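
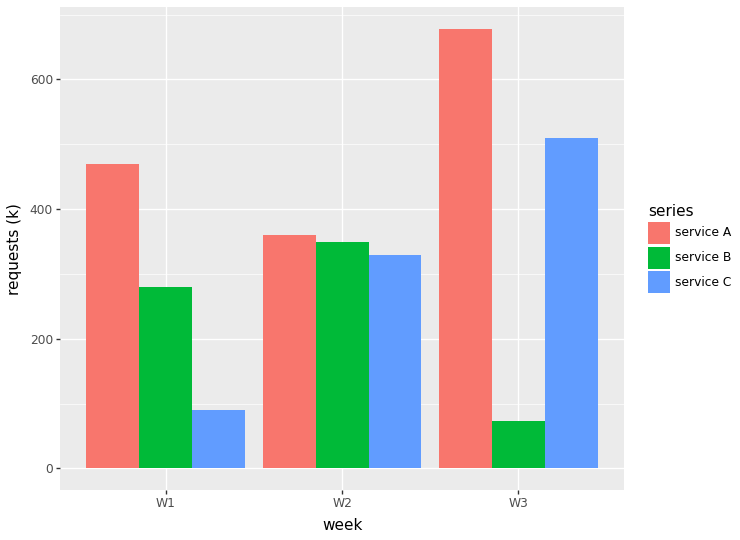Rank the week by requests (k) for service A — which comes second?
Top 3 for service A: W3 ≈ 700, W1 ≈ 500, W2 ≈ 400.

W1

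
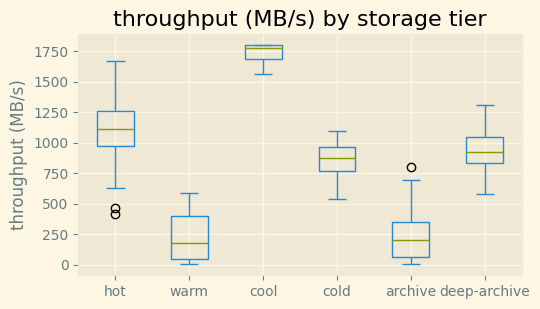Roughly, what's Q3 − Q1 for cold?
≈ 200

Q3 ≈ 1000, Q1 ≈ 800; IQR ≈ 200.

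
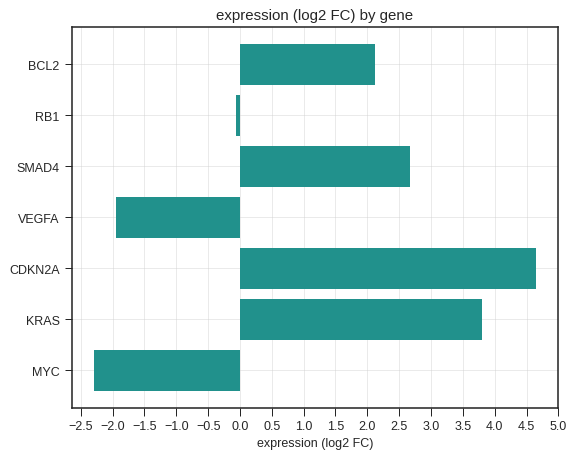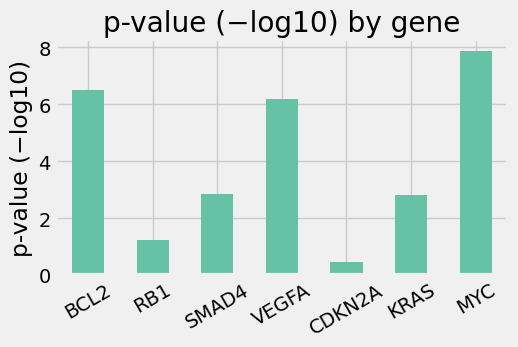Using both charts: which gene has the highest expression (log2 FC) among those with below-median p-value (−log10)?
Chart 2 median p-value (−log10) ≈ 3; below-median genes: RB1, CDKN2A, KRAS. Among those, CDKN2A has the highest expression (log2 FC) (≈ 4.5).

CDKN2A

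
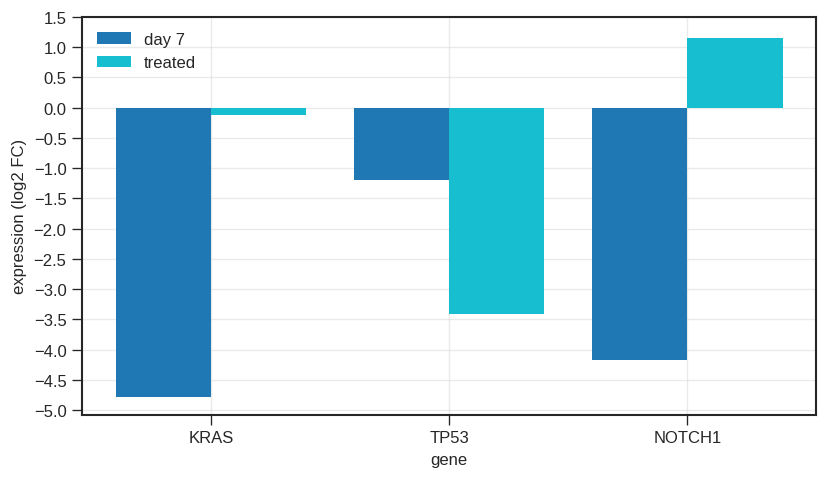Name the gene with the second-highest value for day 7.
Top 3 for day 7: TP53 ≈ -1.0, NOTCH1 ≈ -4.0, KRAS ≈ -5.0.

NOTCH1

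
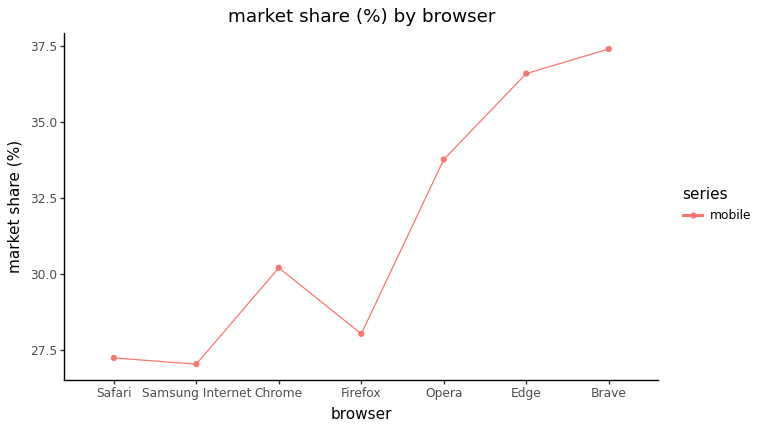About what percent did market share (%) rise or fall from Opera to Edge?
Opera ≈ 34, Edge ≈ 37; (37 − 34) / 34 ≈ +8.8%.

≈ +8.8%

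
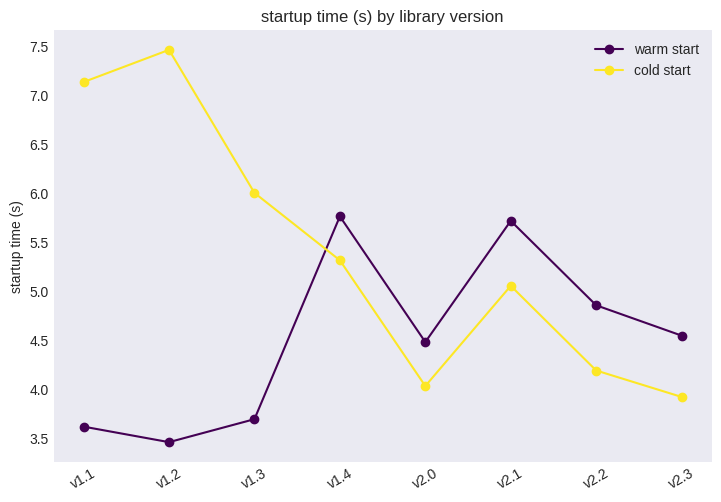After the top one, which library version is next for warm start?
v2.1

Top 3 for warm start: v1.4 ≈ 6.0, v2.1 ≈ 5.5, v2.2 ≈ 5.0.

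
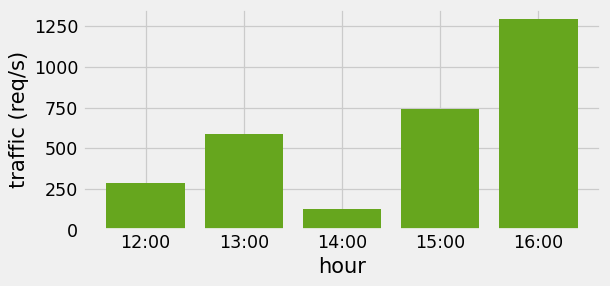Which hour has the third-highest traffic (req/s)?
13:00

Top 4: 16:00 ≈ 1200, 15:00 ≈ 800, 13:00 ≈ 600, 12:00 ≈ 200.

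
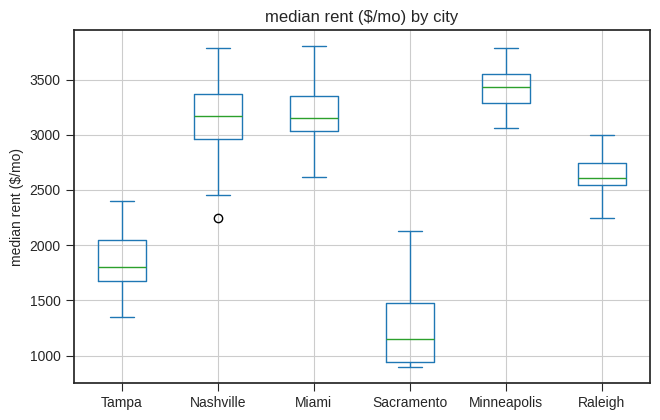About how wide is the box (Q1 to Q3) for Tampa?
≈ 400

Q3 ≈ 2000, Q1 ≈ 1600; IQR ≈ 400.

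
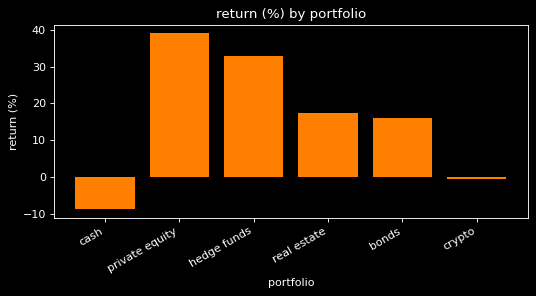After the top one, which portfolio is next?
hedge funds

Top 3: private equity ≈ 40, hedge funds ≈ 35, real estate ≈ 15.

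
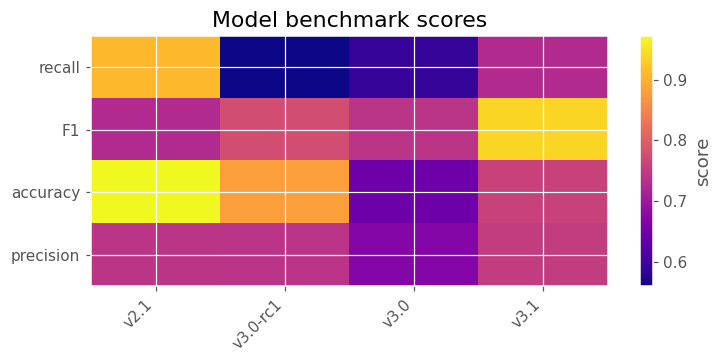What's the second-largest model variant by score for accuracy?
Top 3 for accuracy: v2.1 ≈ 0.95, v3.0-rc1 ≈ 0.90, v3.1 ≈ 0.75.

v3.0-rc1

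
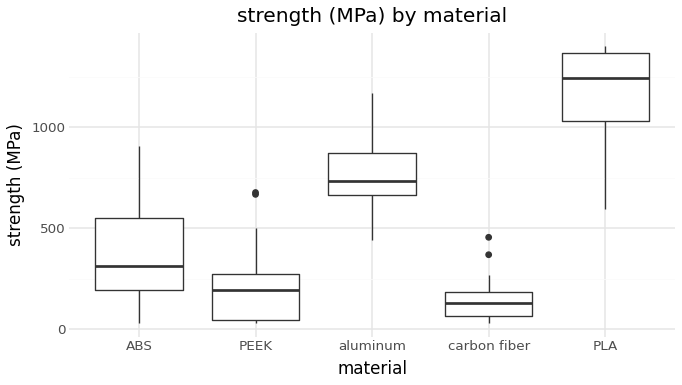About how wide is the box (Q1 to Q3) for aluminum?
Q3 ≈ 900, Q1 ≈ 700; IQR ≈ 200.

≈ 200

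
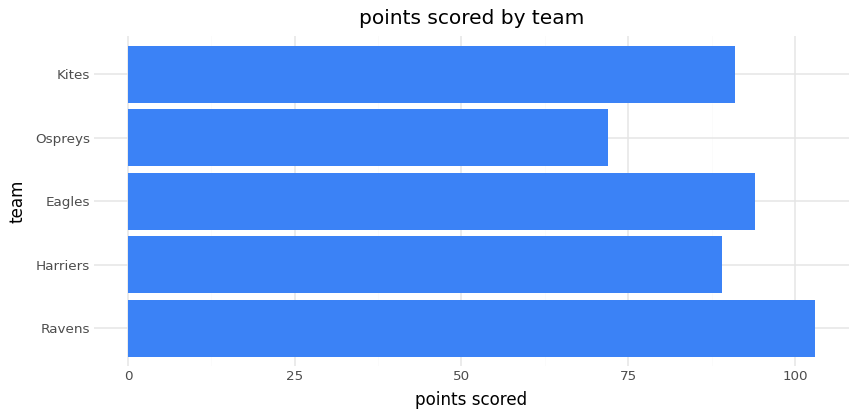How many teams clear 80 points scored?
4

Above 80: Ravens, Harriers, Eagles, Kites.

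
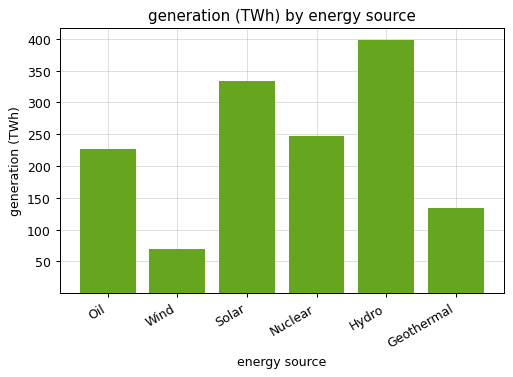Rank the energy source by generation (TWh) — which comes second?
Top 3: Hydro ≈ 400, Solar ≈ 350, Nuclear ≈ 250.

Solar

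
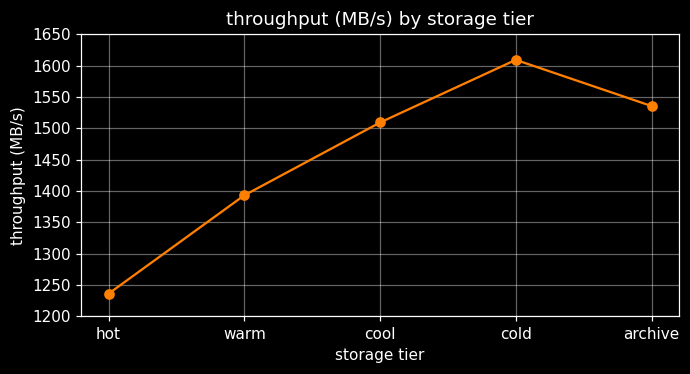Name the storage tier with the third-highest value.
cool

Top 4: cold ≈ 1600, archive ≈ 1550, cool ≈ 1500, warm ≈ 1400.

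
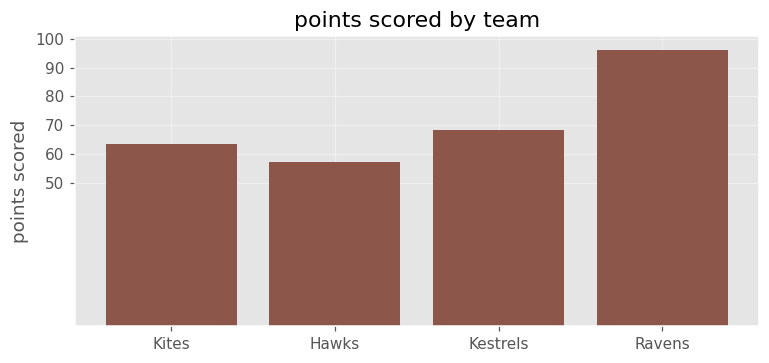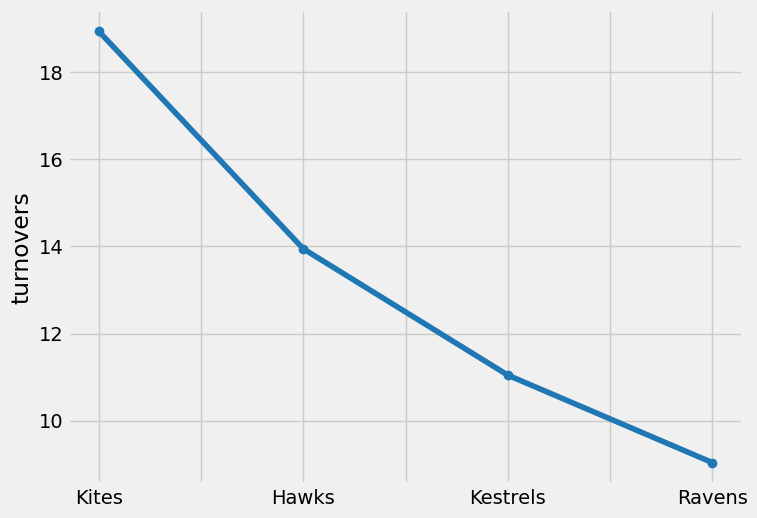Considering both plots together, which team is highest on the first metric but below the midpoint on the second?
Chart 2 median turnovers ≈ 12; below-median teams: Kestrels, Ravens. Among those, Ravens has the highest points scored (≈ 100).

Ravens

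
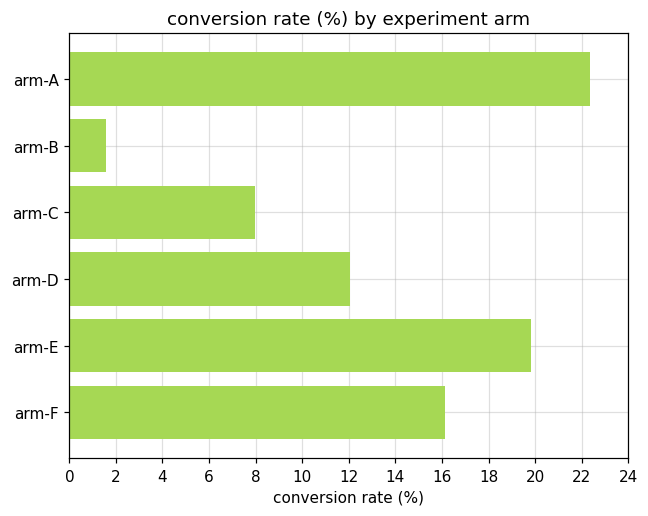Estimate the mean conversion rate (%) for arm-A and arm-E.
≈ 21

(22 + 20) / 2 ≈ 21.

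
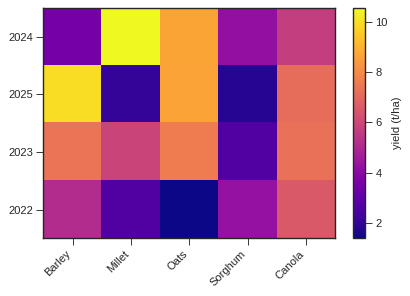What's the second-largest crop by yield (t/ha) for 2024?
Top 3 for 2024: Millet ≈ 11, Oats ≈ 9, Canola ≈ 6.

Oats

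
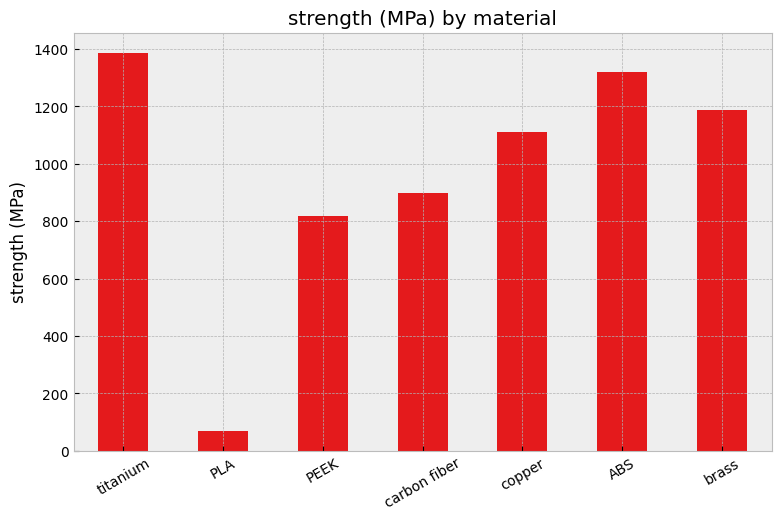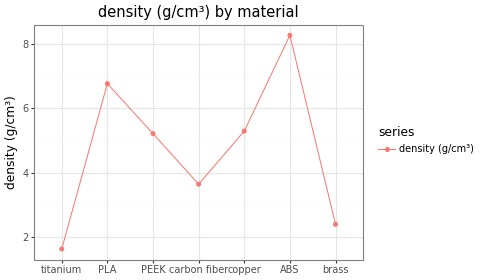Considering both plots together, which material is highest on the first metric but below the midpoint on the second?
Chart 2 median density (g/cm³) ≈ 5; below-median materials: titanium, carbon fiber, brass. Among those, titanium has the highest strength (MPa) (≈ 1400).

titanium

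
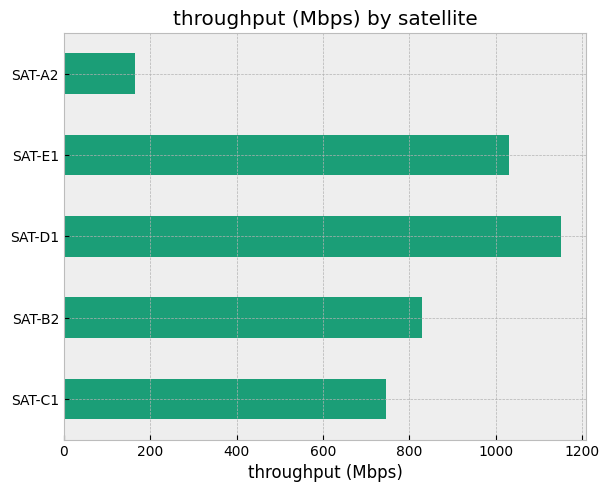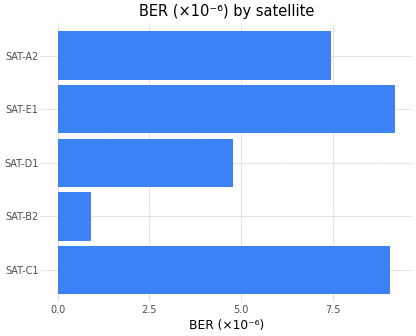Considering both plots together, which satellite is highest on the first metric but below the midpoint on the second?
SAT-D1

Chart 2 median BER (×10⁻⁶) ≈ 7; below-median satellites: SAT-B2, SAT-D1. Among those, SAT-D1 has the highest throughput (Mbps) (≈ 1200).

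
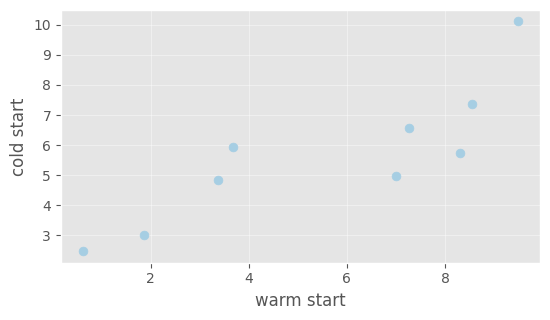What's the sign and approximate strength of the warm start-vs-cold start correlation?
positive, strong

Points are positively correlated; strong (|r| ≈ 0.8).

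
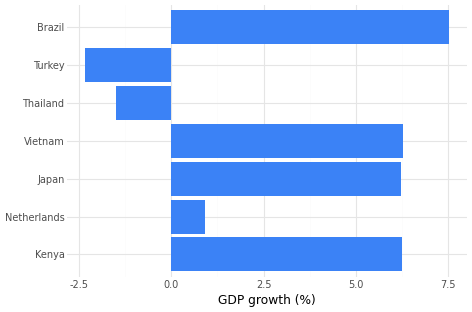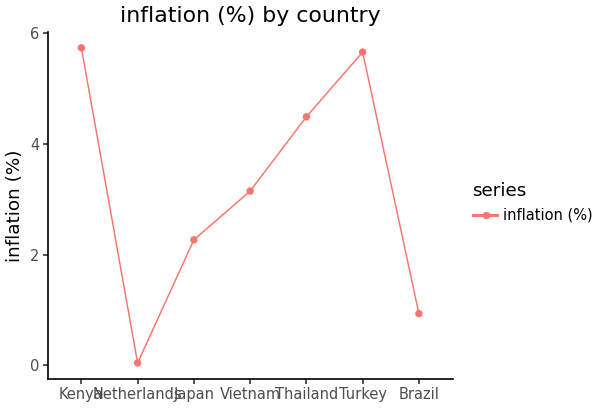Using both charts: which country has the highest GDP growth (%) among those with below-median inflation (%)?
Chart 2 median inflation (%) ≈ 3; below-median countries: Netherlands, Japan, Brazil. Among those, Brazil has the highest GDP growth (%) (≈ 8).

Brazil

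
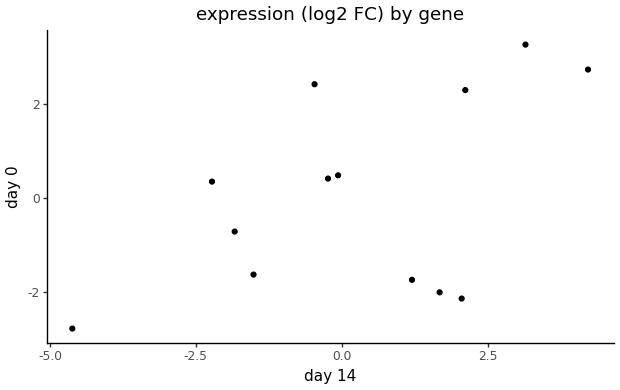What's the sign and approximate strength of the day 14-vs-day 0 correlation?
Points are positively correlated; moderate (|r| ≈ 0.5).

positive, moderate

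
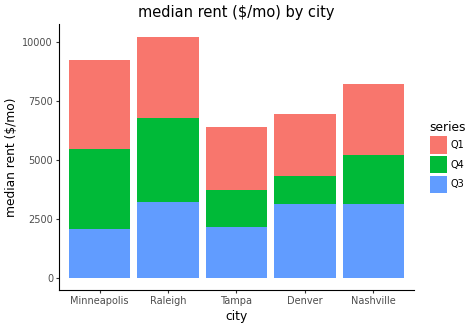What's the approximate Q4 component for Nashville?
Q4 top ≈ 5000, bottom ≈ 3000; segment ≈ 2000.

≈ 2000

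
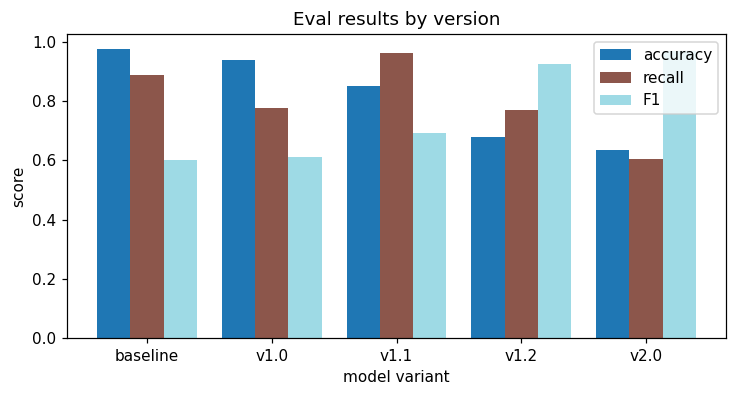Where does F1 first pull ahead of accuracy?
v1.1: F1 ≈ 0.7 vs accuracy ≈ 0.9 (not yet); v1.2: F1 ≈ 0.9 vs accuracy ≈ 0.7 (first crossover).

v1.2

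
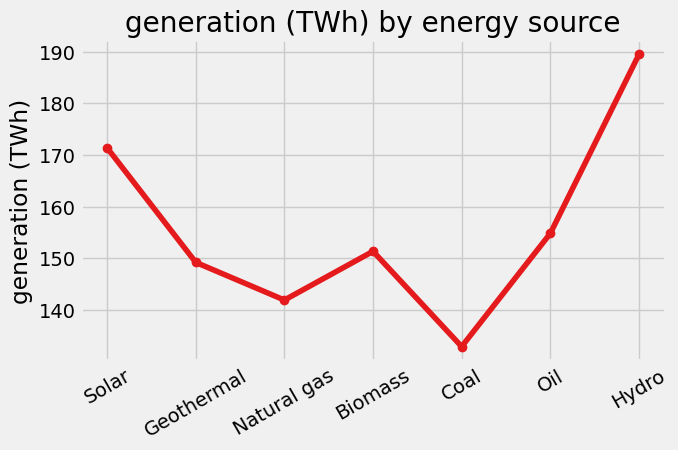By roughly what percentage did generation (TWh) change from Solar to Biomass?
≈ -11.8%

Solar ≈ 170, Biomass ≈ 150; (150 − 170) / 170 ≈ -11.8%.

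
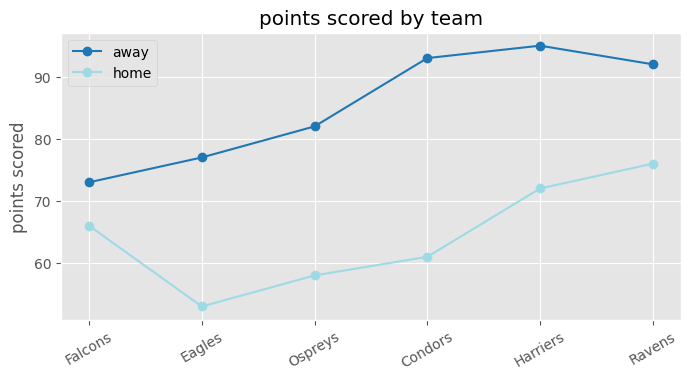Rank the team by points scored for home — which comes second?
Harriers

Top 3 for home: Ravens ≈ 75, Harriers ≈ 70, Falcons ≈ 65.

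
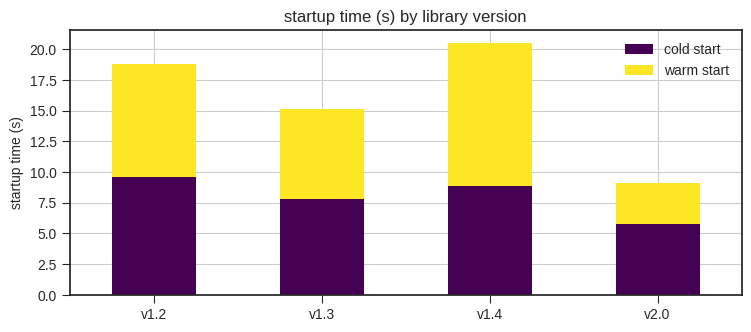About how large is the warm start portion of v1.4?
warm start top ≈ 20, bottom ≈ 8; segment ≈ 12.

≈ 12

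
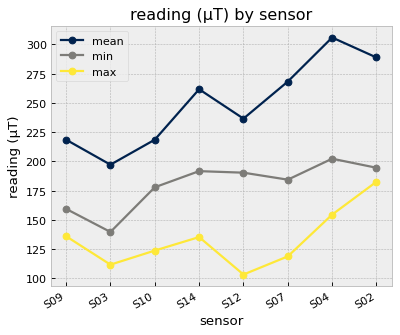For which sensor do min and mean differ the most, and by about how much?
S04, ≈ 100 µT

S04: min ≈ 200, mean ≈ 300 → gap ≈ 100. Next-largest (S02) is only ≈ 80.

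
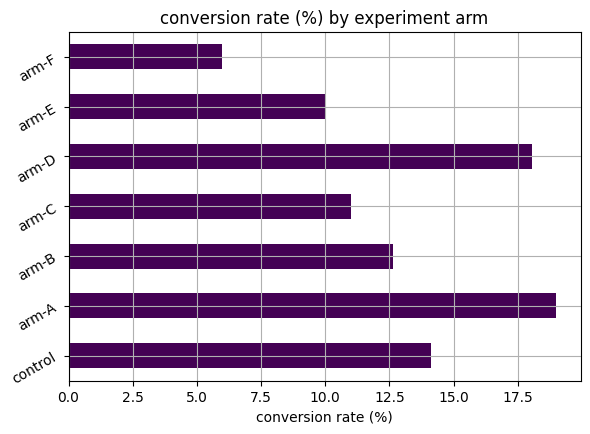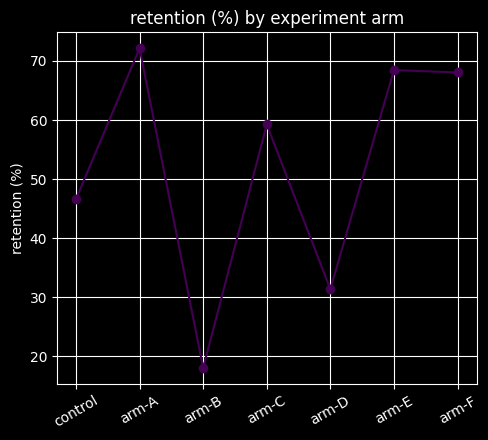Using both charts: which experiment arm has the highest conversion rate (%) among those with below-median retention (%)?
arm-D

Chart 2 median retention (%) ≈ 60; below-median experiment arms: control, arm-B, arm-D. Among those, arm-D has the highest conversion rate (%) (≈ 18).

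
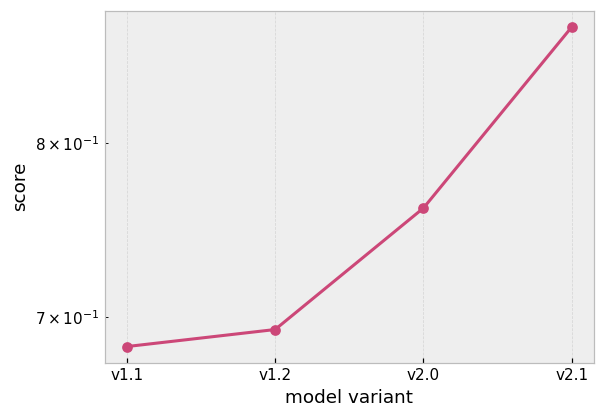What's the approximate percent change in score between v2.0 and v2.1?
≈ +15.8%

v2.0 ≈ 0.76, v2.1 ≈ 0.88; (0.88 − 0.76) / 0.76 ≈ +15.8%.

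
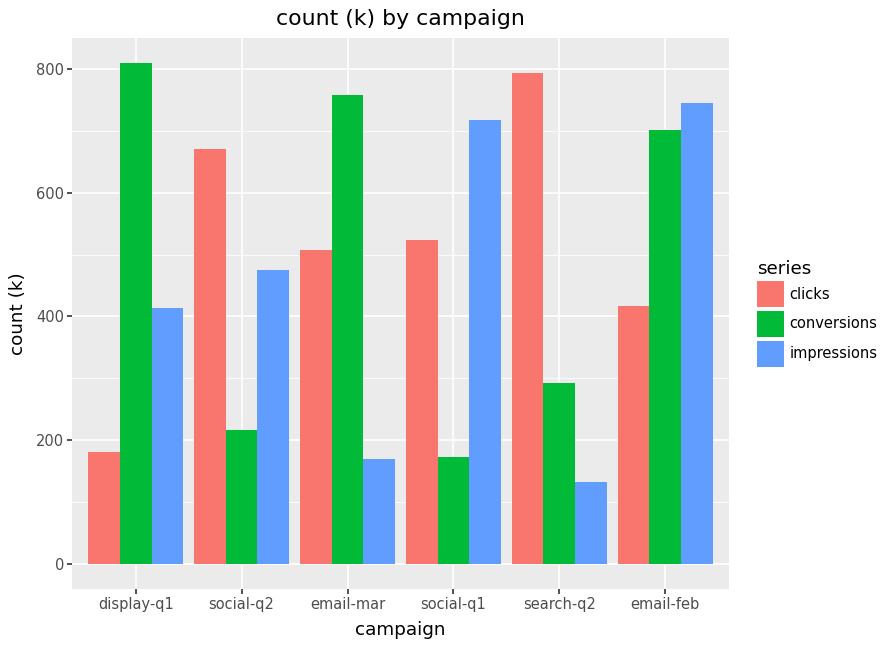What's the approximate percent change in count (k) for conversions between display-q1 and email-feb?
display-q1 ≈ 800, email-feb ≈ 700; (700 − 800) / 800 ≈ -12.5%.

≈ -12.5%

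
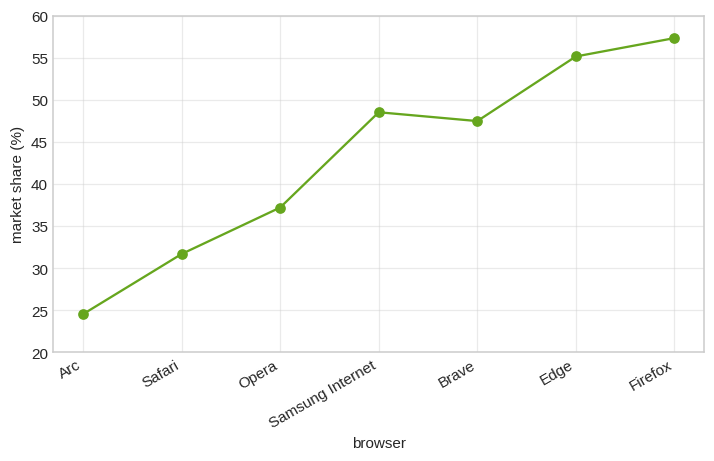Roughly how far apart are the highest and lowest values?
≈ 30

Max Firefox ≈ 55, min Arc ≈ 25; range ≈ 30.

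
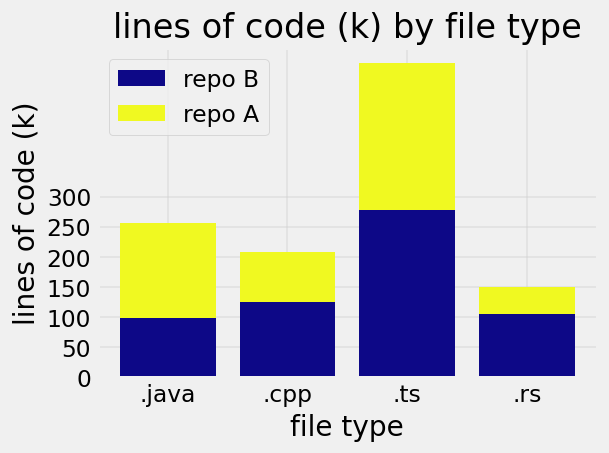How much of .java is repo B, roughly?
≈ 100

repo B top ≈ 100, bottom ≈ 0; segment ≈ 100.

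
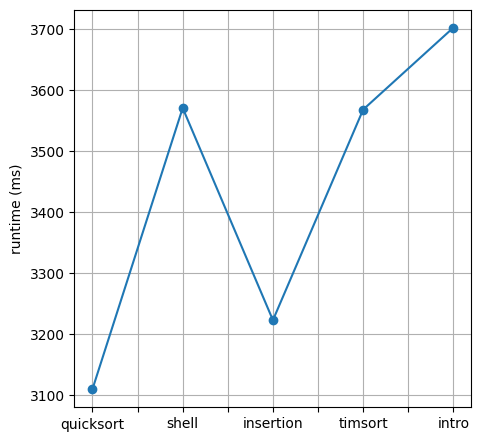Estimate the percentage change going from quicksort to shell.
quicksort ≈ 3100, shell ≈ 3550; (3550 − 3100) / 3100 ≈ +14.5%.

≈ +14.5%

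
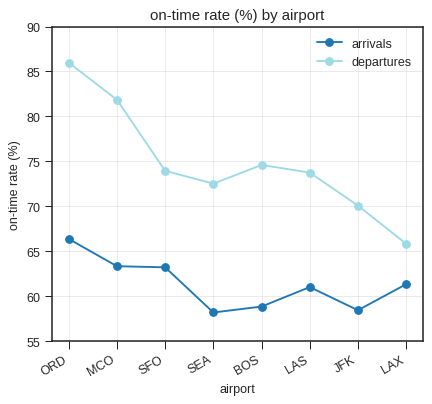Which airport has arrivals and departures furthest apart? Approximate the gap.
ORD, ≈ 20 %

ORD: arrivals ≈ 65, departures ≈ 85 → gap ≈ 20. Next-largest (MCO) is only ≈ 15.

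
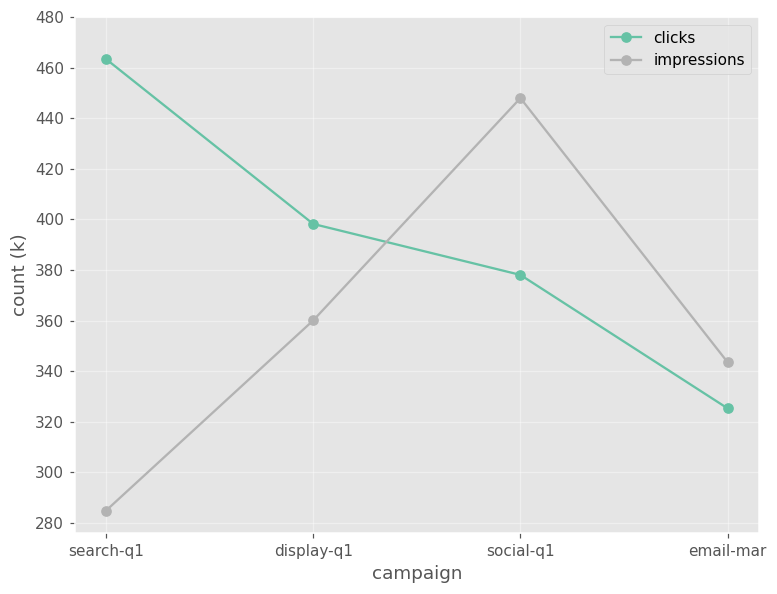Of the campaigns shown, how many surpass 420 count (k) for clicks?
1

Above 420: search-q1.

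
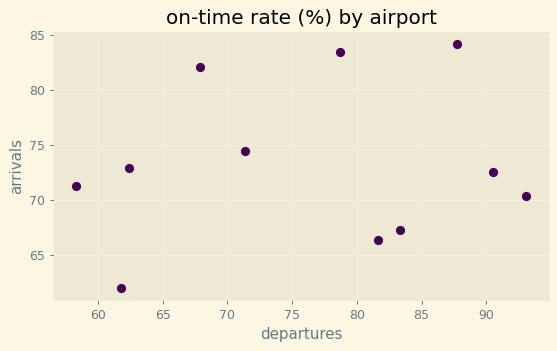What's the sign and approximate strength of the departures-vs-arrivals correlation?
no clear correlation

Points are roughly uncorrelated; weak (|r| ≈ 0.2).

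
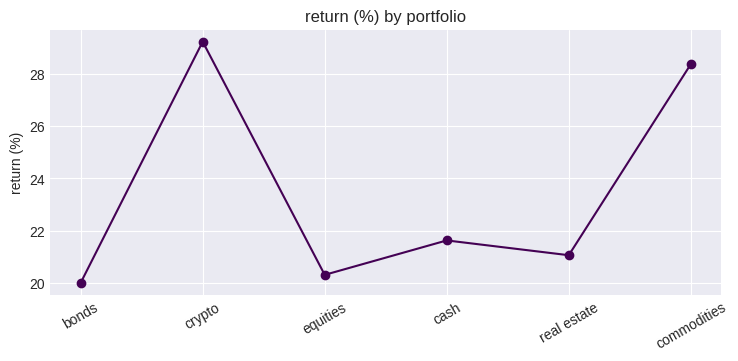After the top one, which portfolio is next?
commodities

Top 3: crypto ≈ 29, commodities ≈ 28, cash ≈ 22.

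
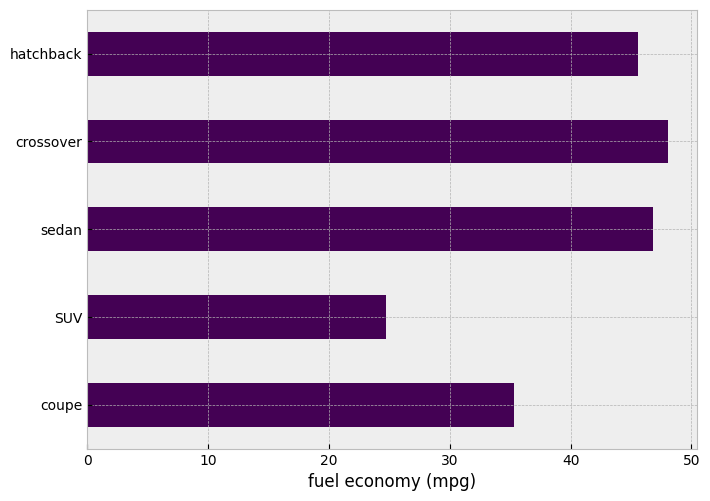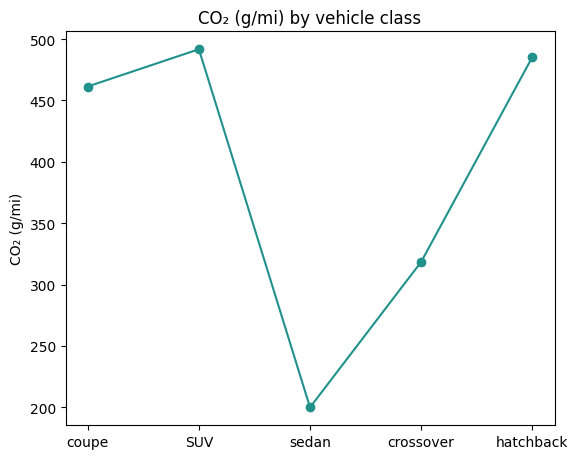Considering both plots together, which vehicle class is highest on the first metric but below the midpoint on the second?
Chart 2 median CO₂ (g/mi) ≈ 450; below-median vehicle classes: sedan, crossover. Among those, crossover has the highest fuel economy (mpg) (≈ 50).

crossover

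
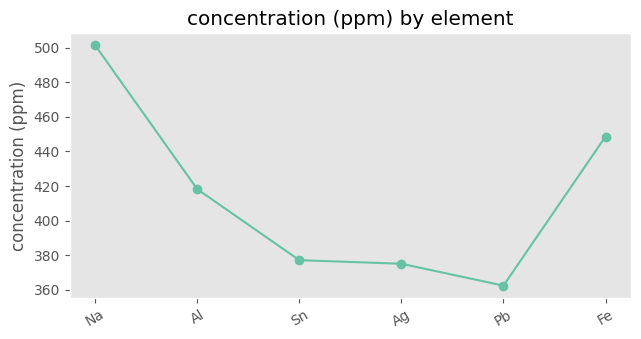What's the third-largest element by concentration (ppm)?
Al

Top 4: Na ≈ 500, Fe ≈ 440, Al ≈ 420, Sn ≈ 380.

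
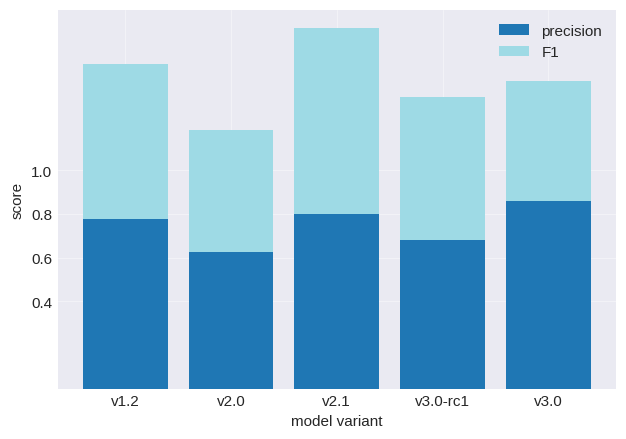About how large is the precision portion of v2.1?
≈ 0.8

precision top ≈ 0.8, bottom ≈ 0.0; segment ≈ 0.8.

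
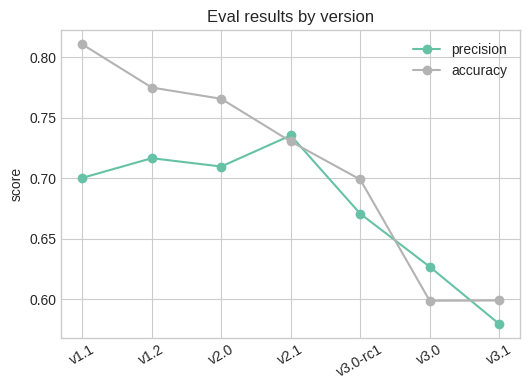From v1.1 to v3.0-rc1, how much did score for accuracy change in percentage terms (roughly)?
v1.1 ≈ 0.82, v3.0-rc1 ≈ 0.70; (0.70 − 0.82) / 0.82 ≈ -14.6%.

≈ -14.6%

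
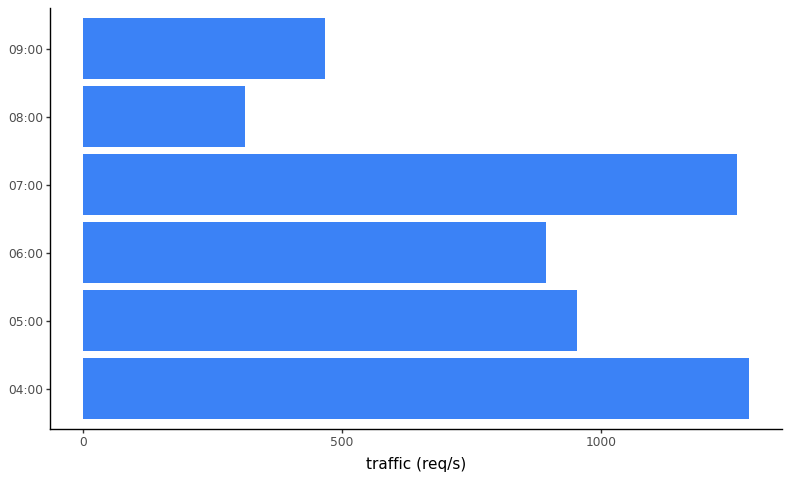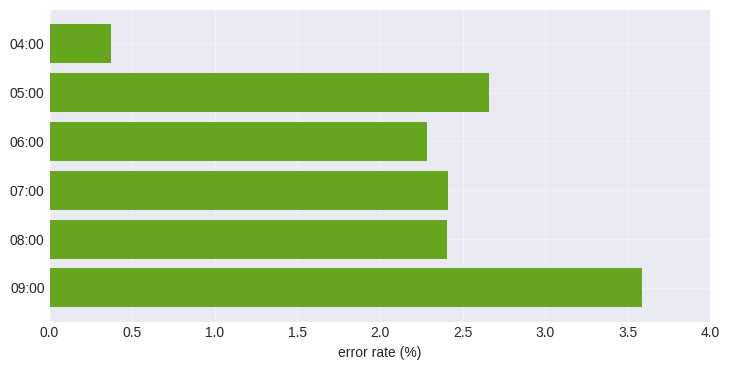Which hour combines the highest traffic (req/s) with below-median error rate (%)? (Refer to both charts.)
Chart 2 median error rate (%) ≈ 2.5; below-median hours: 04:00, 06:00, 08:00. Among those, 04:00 has the highest traffic (req/s) (≈ 1200).

04:00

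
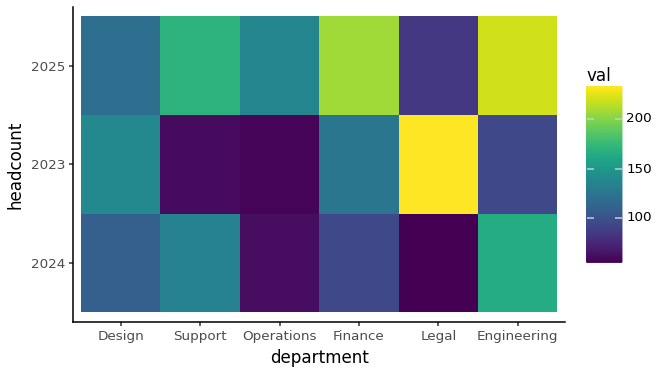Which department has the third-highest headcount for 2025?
Support

Top 4 for 2025: Engineering ≈ 220, Finance ≈ 200, Support ≈ 160, Operations ≈ 140.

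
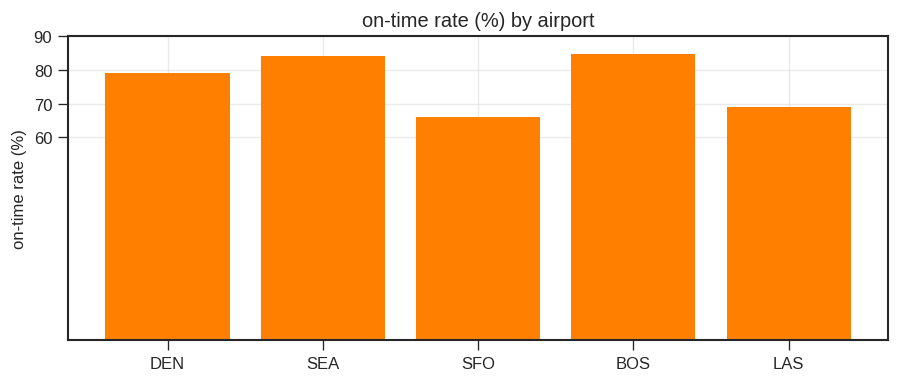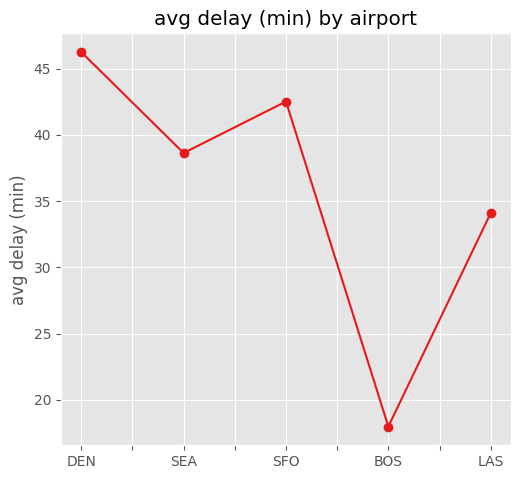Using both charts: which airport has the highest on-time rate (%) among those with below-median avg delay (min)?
Chart 2 median avg delay (min) ≈ 40; below-median airports: BOS, LAS. Among those, BOS has the highest on-time rate (%) (≈ 80).

BOS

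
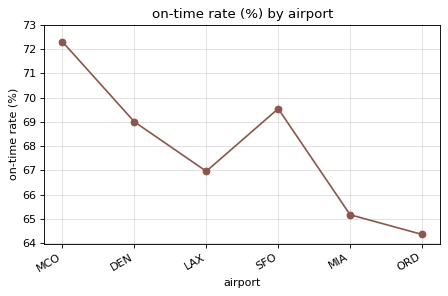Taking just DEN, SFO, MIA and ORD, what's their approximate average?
(69 + 70 + 65 + 64) / 4 ≈ 67.

≈ 67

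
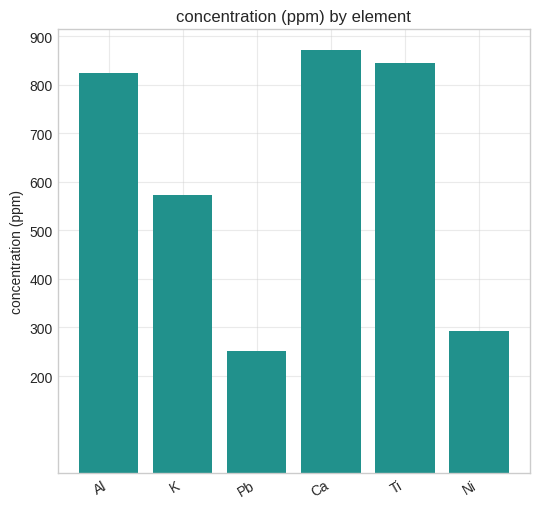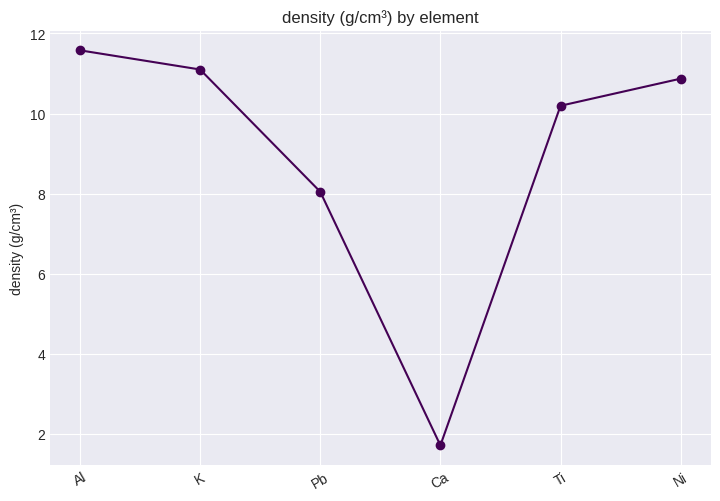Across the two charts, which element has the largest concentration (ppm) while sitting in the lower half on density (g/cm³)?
Chart 2 median density (g/cm³) ≈ 10; below-median elements: Pb, Ca, Ti. Among those, Ca has the highest concentration (ppm) (≈ 900).

Ca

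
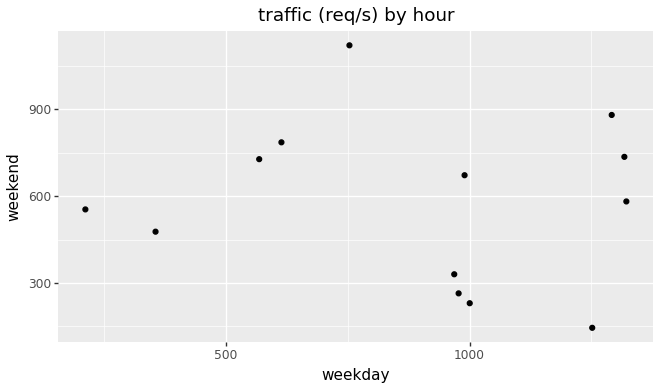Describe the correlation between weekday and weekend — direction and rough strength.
Points are roughly uncorrelated; weak (|r| ≈ 0.1).

no clear correlation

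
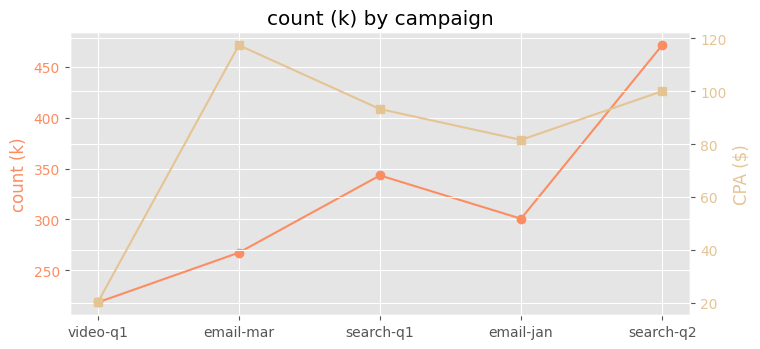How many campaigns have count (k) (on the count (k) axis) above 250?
4

Above 250: email-mar, search-q1, email-jan, search-q2.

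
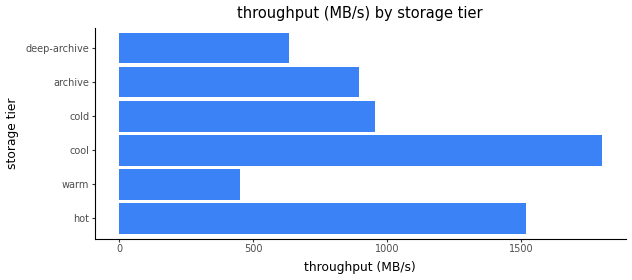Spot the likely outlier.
cool

cool ≈ 1800; the rest sit between ≈ 400 and ≈ 1600.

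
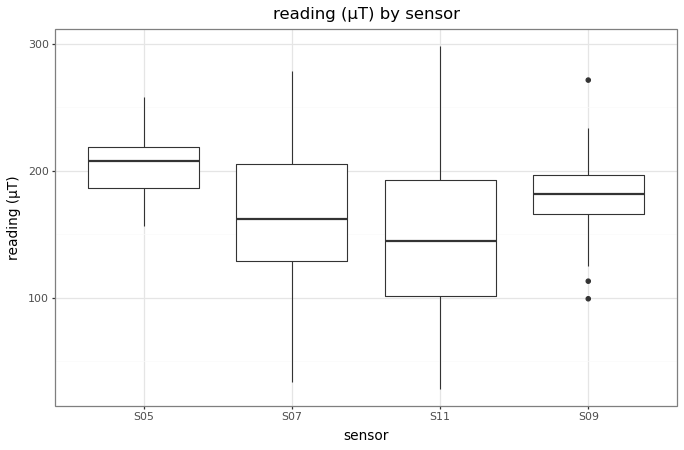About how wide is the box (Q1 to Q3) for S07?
Q3 ≈ 205, Q1 ≈ 130; IQR ≈ 75.

≈ 75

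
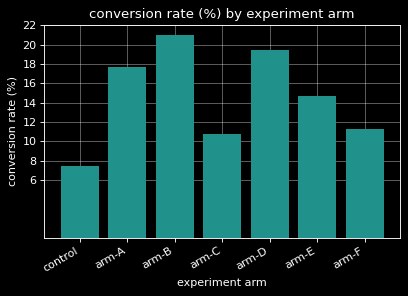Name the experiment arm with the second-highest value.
arm-D

Top 3: arm-B ≈ 22, arm-D ≈ 20, arm-A ≈ 18.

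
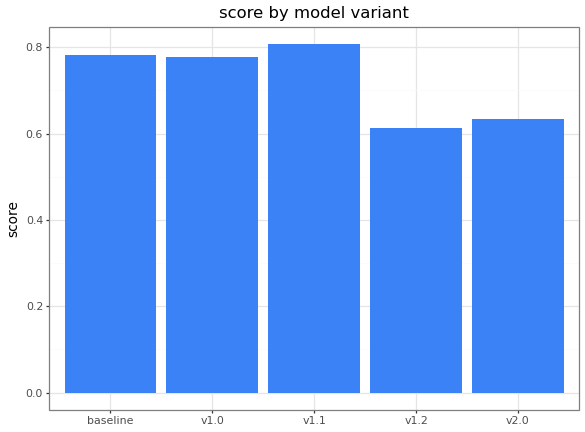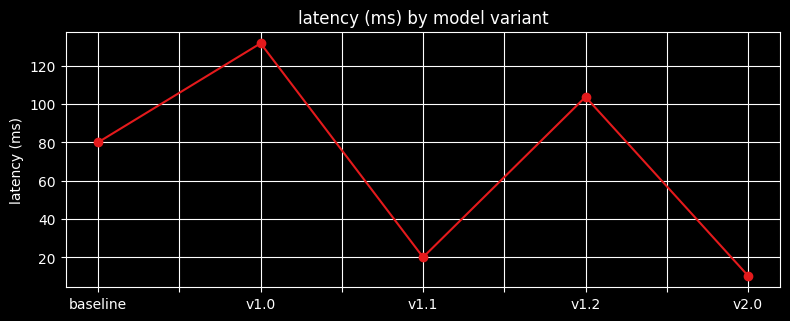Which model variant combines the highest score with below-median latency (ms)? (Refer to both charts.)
Chart 2 median latency (ms) ≈ 80; below-median model variants: v1.1, v2.0. Among those, v1.1 has the highest score (≈ 0.8).

v1.1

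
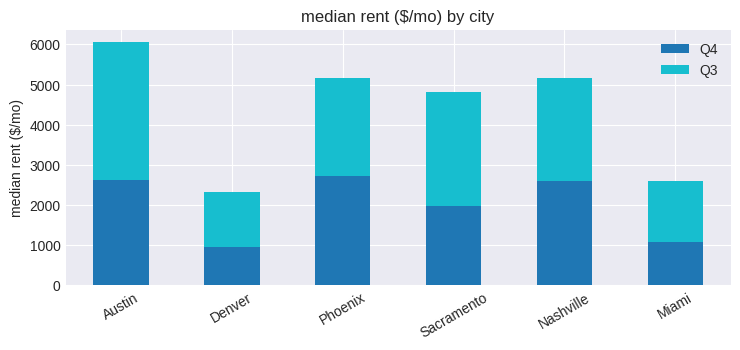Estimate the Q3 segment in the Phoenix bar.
Q3 top ≈ 5000, bottom ≈ 3000; segment ≈ 2000.

≈ 2000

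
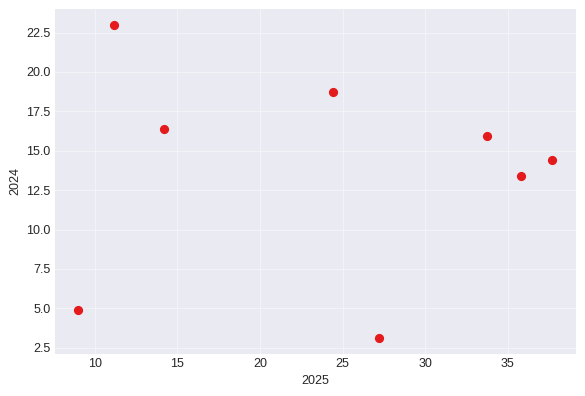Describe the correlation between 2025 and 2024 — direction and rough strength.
no clear correlation

Points are roughly uncorrelated; weak (|r| ≈ 0.0).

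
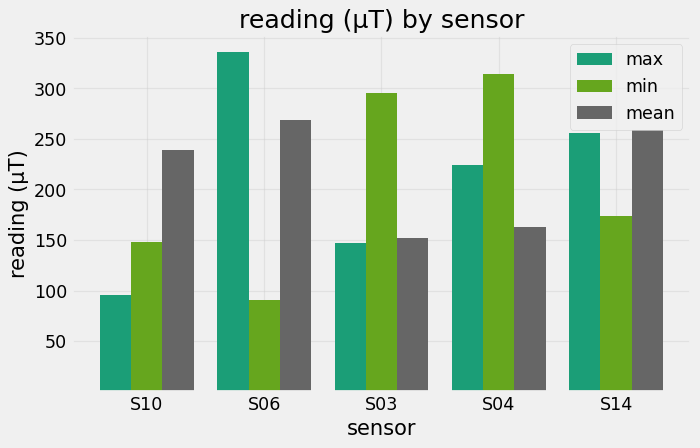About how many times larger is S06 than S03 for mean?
S06 ≈ 250, S03 ≈ 150; 250/150 ≈ 1.67.

≈ 1.67×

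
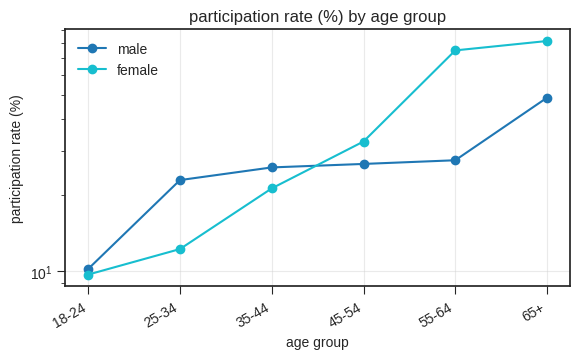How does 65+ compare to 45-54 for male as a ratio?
≈ 1.67×

65+ ≈ 50, 45-54 ≈ 30; 50/30 ≈ 1.67.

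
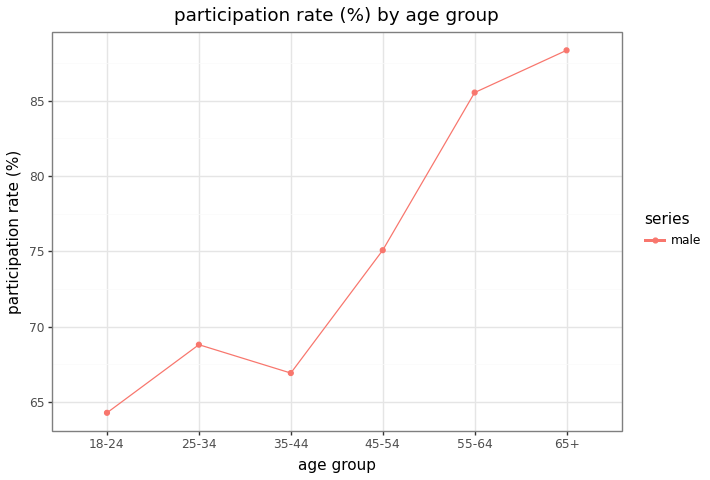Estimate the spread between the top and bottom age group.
Max 65+ ≈ 90, min 18-24 ≈ 65; range ≈ 25.

≈ 25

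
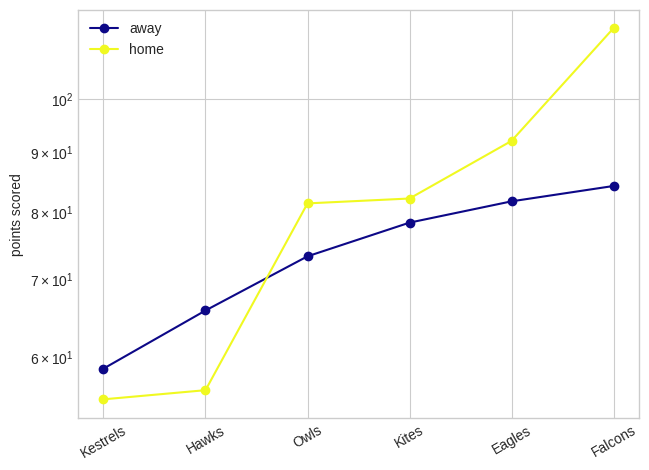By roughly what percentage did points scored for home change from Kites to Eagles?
≈ +12.5%

Kites ≈ 80, Eagles ≈ 90; (90 − 80) / 80 ≈ +12.5%.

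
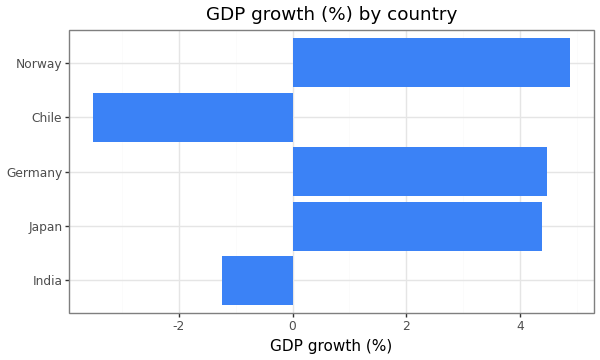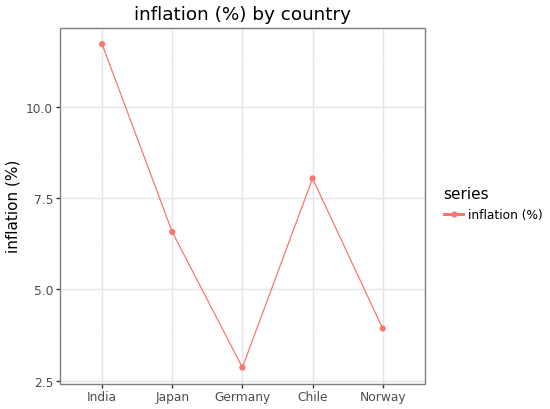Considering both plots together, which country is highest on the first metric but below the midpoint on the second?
Norway

Chart 2 median inflation (%) ≈ 6; below-median countries: Germany, Norway. Among those, Norway has the highest GDP growth (%) (≈ 5).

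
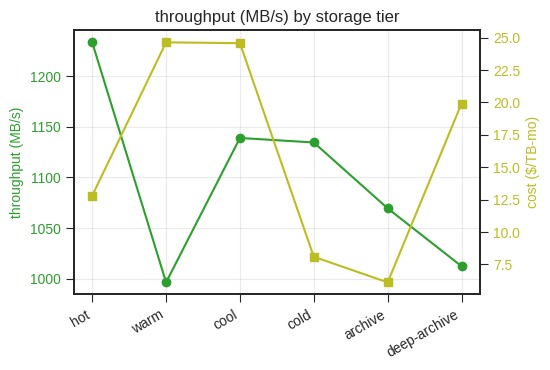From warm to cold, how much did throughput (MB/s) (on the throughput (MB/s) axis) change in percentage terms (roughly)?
≈ +14%

warm ≈ 1000, cold ≈ 1140; (1140 − 1000) / 1000 ≈ +14%.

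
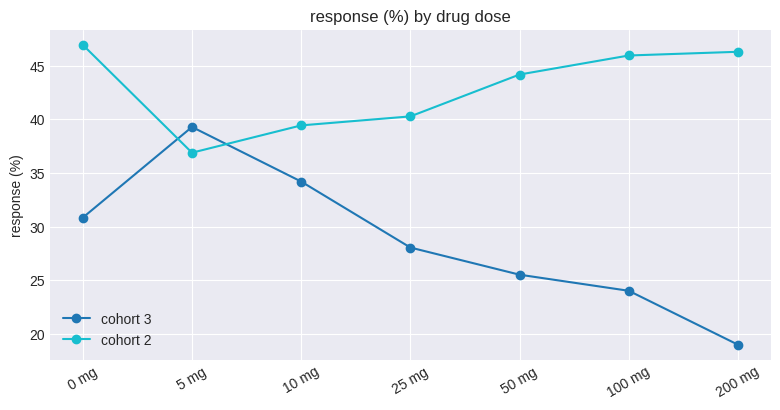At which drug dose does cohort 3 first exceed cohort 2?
0 mg: cohort 3 ≈ 30 vs cohort 2 ≈ 45 (not yet); 5 mg: cohort 3 ≈ 40 vs cohort 2 ≈ 35 (first crossover).

5 mg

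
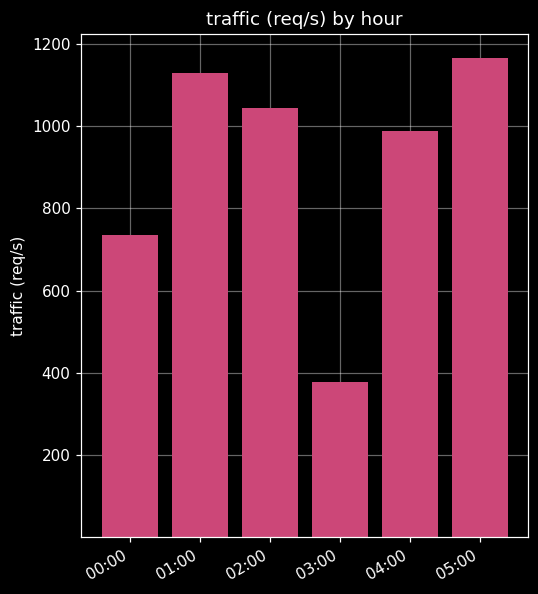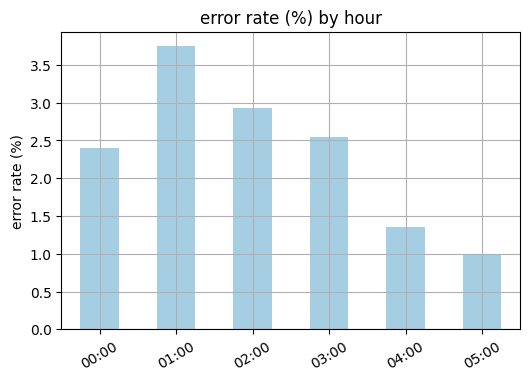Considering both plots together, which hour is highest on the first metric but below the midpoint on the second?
05:00

Chart 2 median error rate (%) ≈ 2.5; below-median hours: 00:00, 04:00, 05:00. Among those, 05:00 has the highest traffic (req/s) (≈ 1200).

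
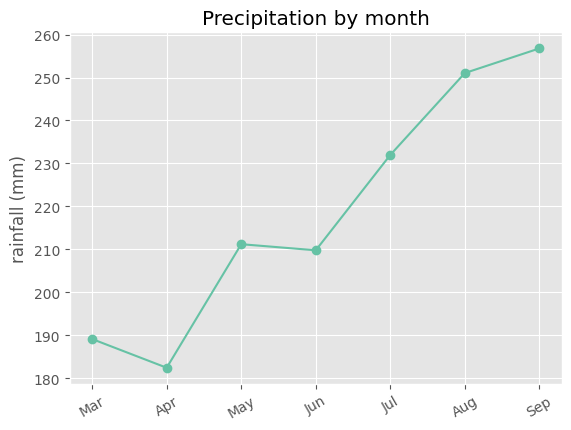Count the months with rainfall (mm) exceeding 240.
Above 240: Aug, Sep.

2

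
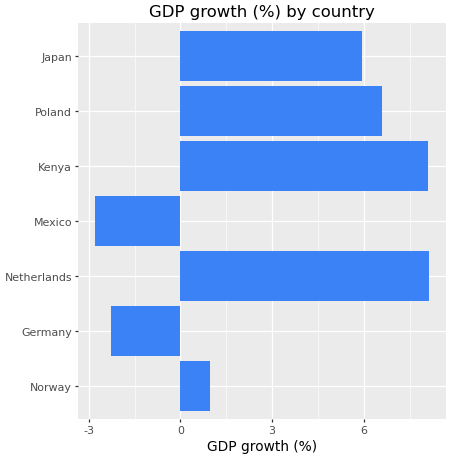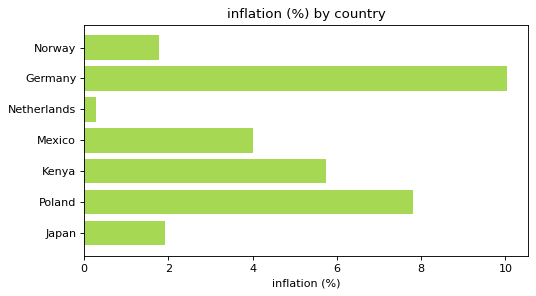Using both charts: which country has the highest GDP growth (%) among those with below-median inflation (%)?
Netherlands

Chart 2 median inflation (%) ≈ 4; below-median countries: Norway, Netherlands, Japan. Among those, Netherlands has the highest GDP growth (%) (≈ 8).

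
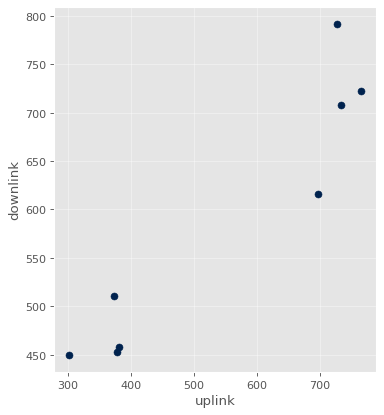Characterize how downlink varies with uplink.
Points are positively correlated; strong (|r| ≈ 0.9).

positive, strong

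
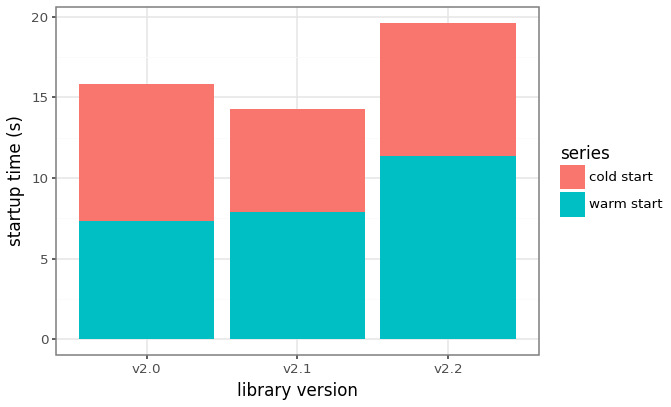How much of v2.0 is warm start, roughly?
warm start top ≈ 8, bottom ≈ 0; segment ≈ 8.

≈ 8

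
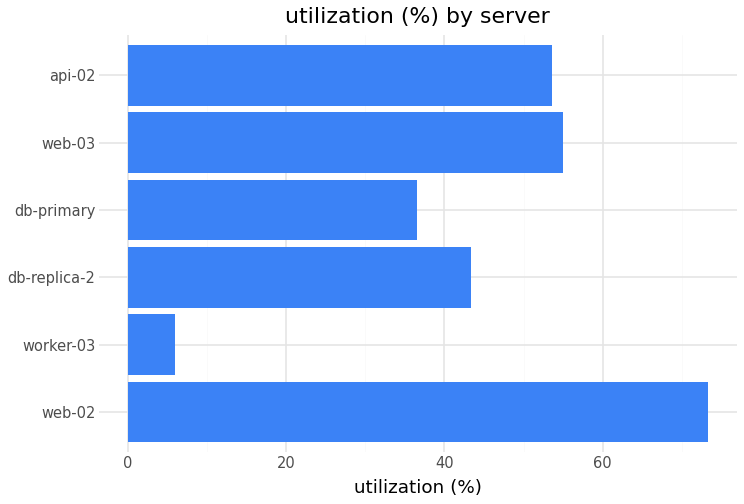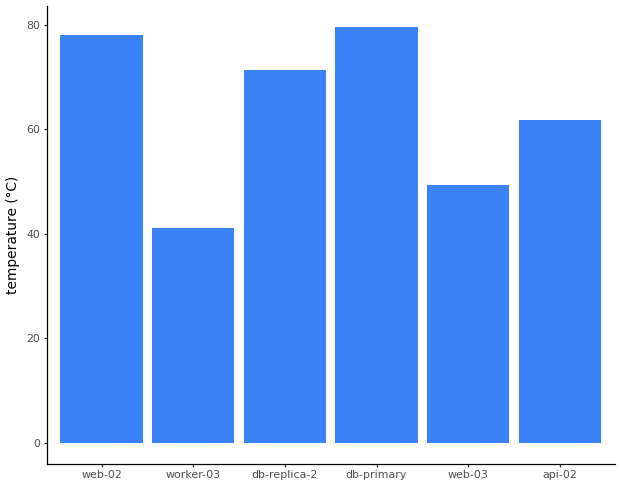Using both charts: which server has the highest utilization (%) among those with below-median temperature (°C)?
Chart 2 median temperature (°C) ≈ 70; below-median servers: worker-03, web-03, api-02. Among those, web-03 has the highest utilization (%) (≈ 60).

web-03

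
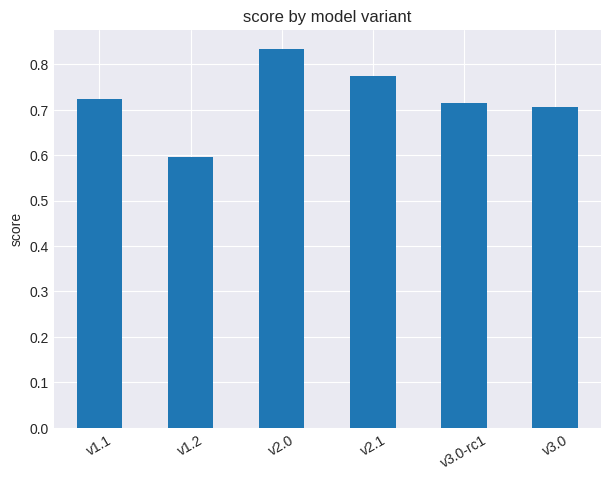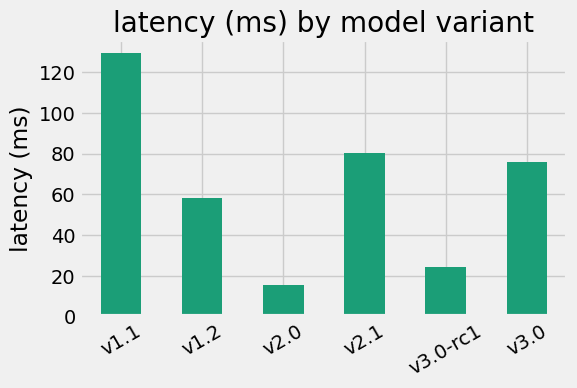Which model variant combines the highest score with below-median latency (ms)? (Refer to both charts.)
v2.0

Chart 2 median latency (ms) ≈ 60; below-median model variants: v1.2, v2.0, v3.0-rc1. Among those, v2.0 has the highest score (≈ 0.8).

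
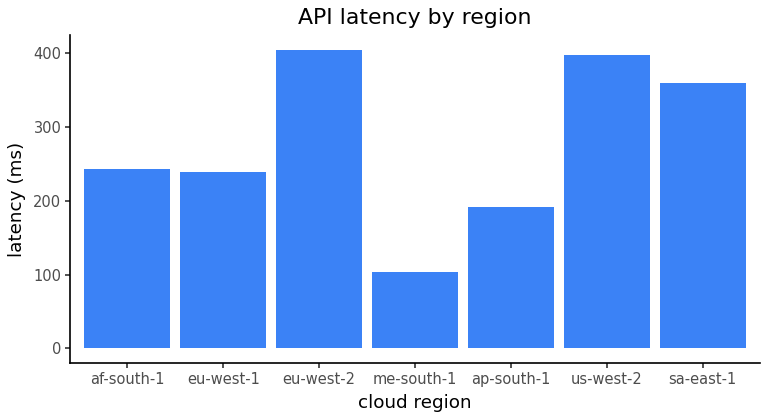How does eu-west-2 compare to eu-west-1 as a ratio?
≈ 1.6×

eu-west-2 ≈ 400, eu-west-1 ≈ 250; 400/250 ≈ 1.6.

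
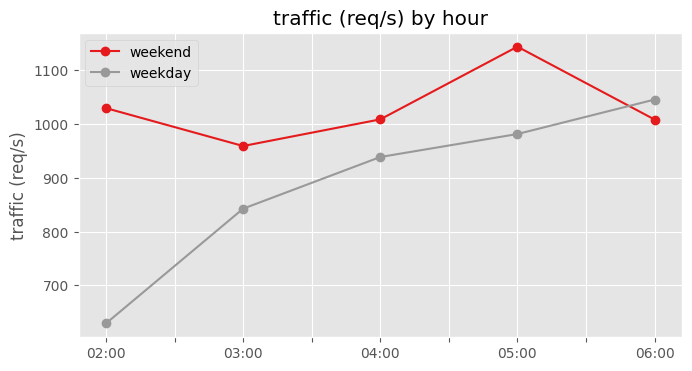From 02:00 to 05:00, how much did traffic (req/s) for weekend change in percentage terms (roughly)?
≈ +9.5%

02:00 ≈ 1050, 05:00 ≈ 1150; (1150 − 1050) / 1050 ≈ +9.5%.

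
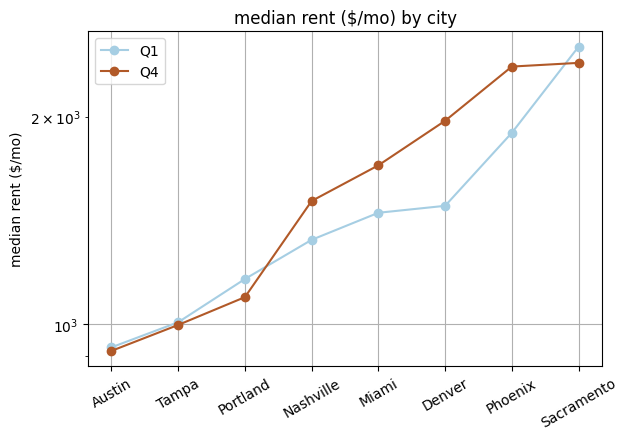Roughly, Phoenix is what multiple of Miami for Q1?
Phoenix ≈ 1800, Miami ≈ 1400; 1800/1400 ≈ 1.29.

≈ 1.29×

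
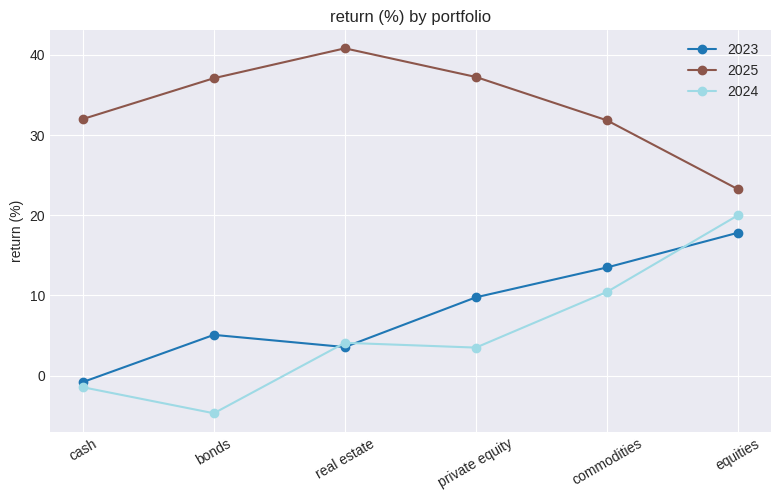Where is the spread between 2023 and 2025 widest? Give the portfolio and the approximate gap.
real estate, ≈ 35 %

real estate: 2023 ≈ 5, 2025 ≈ 40 → gap ≈ 35. Next-largest (cash) is only ≈ 30.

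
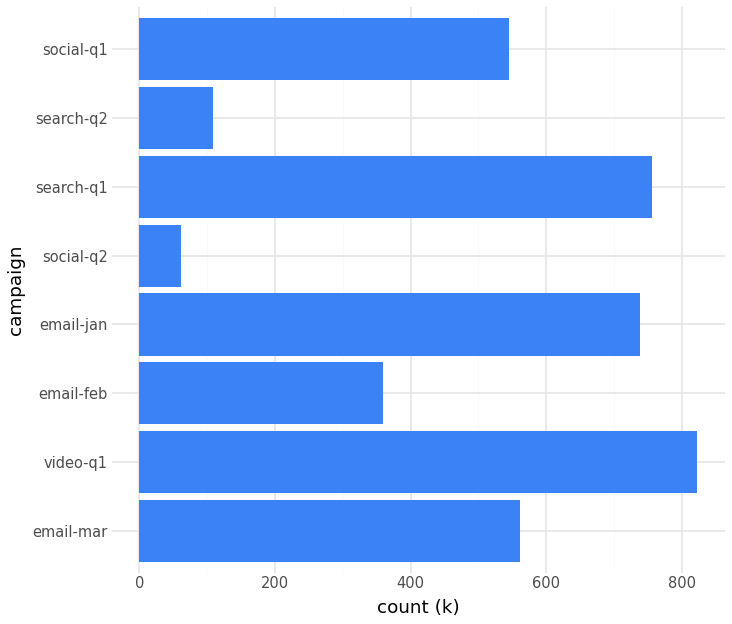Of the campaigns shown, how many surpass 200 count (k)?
Above 200: email-mar, video-q1, email-feb, email-jan, search-q1, social-q1.

6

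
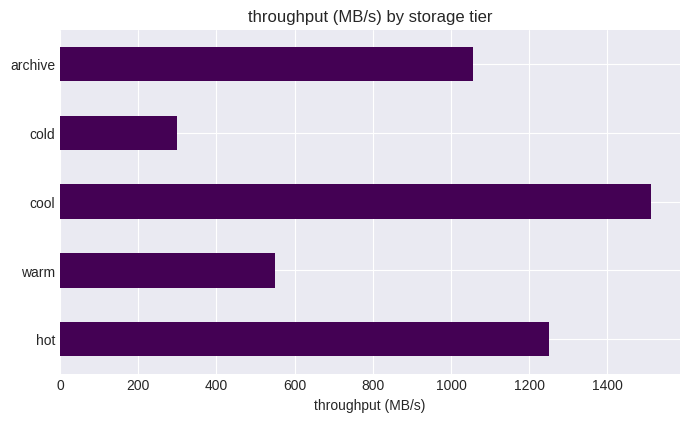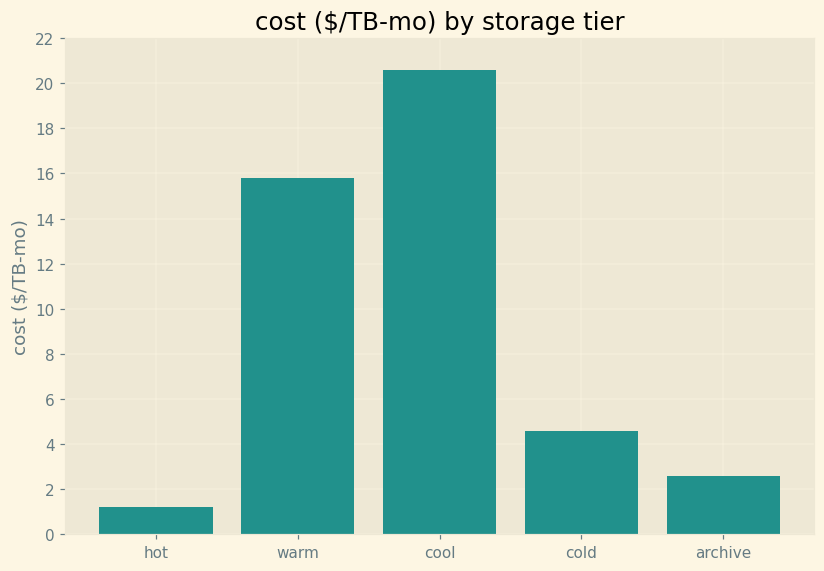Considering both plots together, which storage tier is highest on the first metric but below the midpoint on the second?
hot

Chart 2 median cost ($/TB-mo) ≈ 4; below-median storage tiers: hot, archive. Among those, hot has the highest throughput (MB/s) (≈ 1200).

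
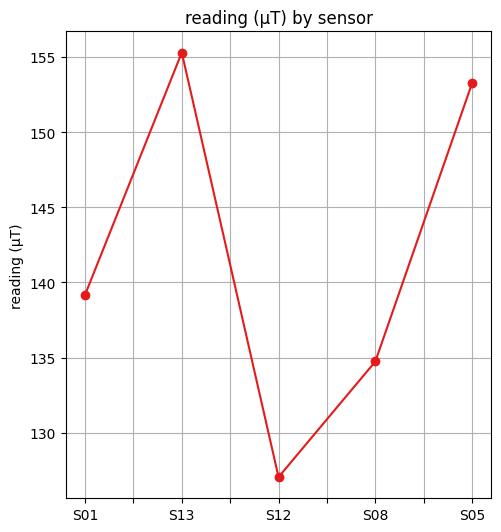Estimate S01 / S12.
S01 ≈ 140, S12 ≈ 125; 140/125 ≈ 1.12.

≈ 1.12×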